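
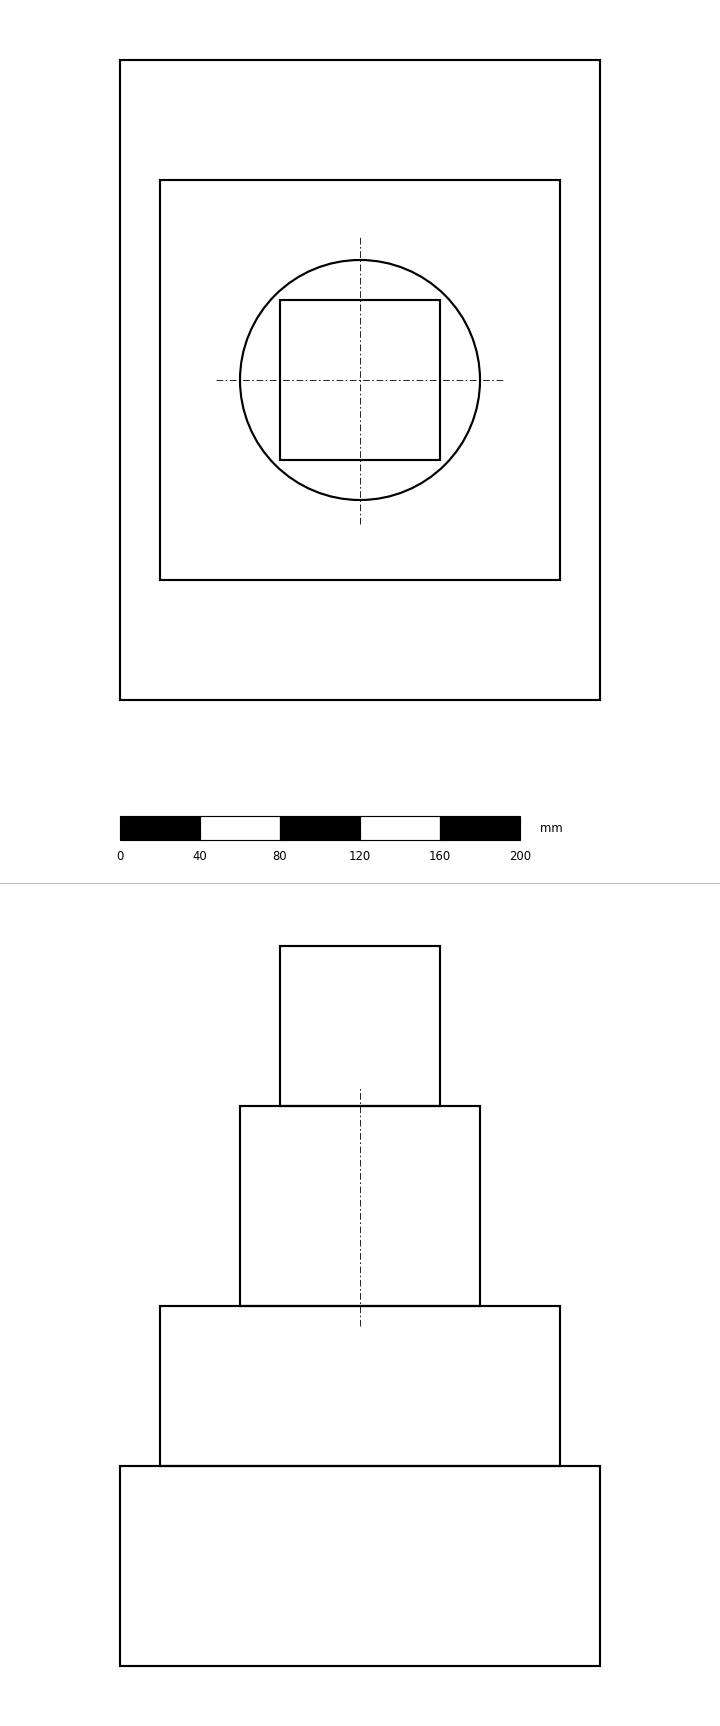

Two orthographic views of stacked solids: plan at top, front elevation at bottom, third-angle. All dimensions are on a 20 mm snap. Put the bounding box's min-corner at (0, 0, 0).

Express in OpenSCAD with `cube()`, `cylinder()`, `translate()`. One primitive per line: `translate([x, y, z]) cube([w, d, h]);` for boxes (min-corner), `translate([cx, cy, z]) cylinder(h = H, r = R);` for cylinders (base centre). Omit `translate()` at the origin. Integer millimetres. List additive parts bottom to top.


cube([240, 320, 100]);
translate([20, 60, 100]) cube([200, 200, 80]);
translate([120, 160, 180]) cylinder(h = 100, r = 60);
translate([80, 120, 280]) cube([80, 80, 80]);


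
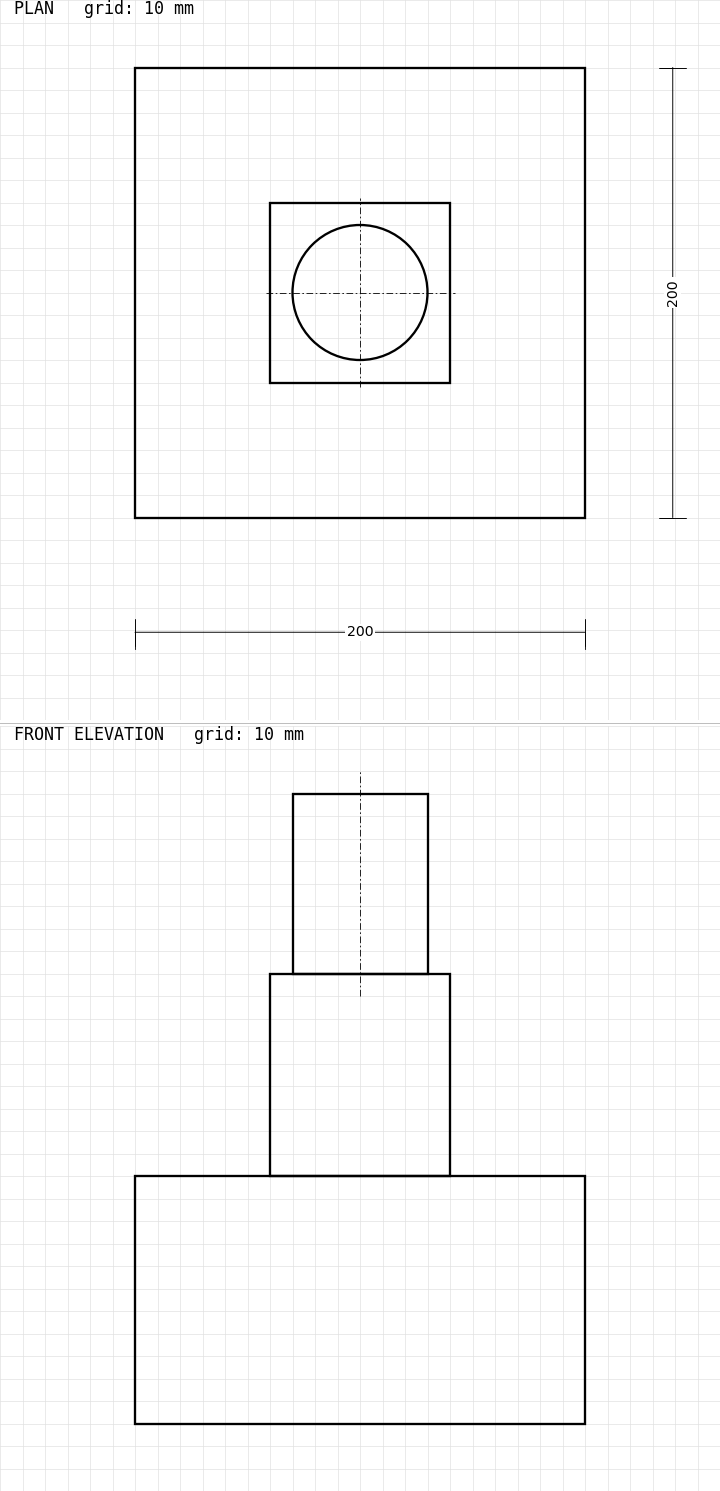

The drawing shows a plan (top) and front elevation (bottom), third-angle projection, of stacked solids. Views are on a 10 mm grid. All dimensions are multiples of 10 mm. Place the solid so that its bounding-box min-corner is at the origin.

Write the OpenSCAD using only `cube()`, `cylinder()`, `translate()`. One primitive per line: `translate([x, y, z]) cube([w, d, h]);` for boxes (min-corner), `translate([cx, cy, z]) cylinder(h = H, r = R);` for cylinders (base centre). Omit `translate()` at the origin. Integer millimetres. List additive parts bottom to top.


cube([200, 200, 110]);
translate([60, 60, 110]) cube([80, 80, 90]);
translate([100, 100, 200]) cylinder(h = 80, r = 30);


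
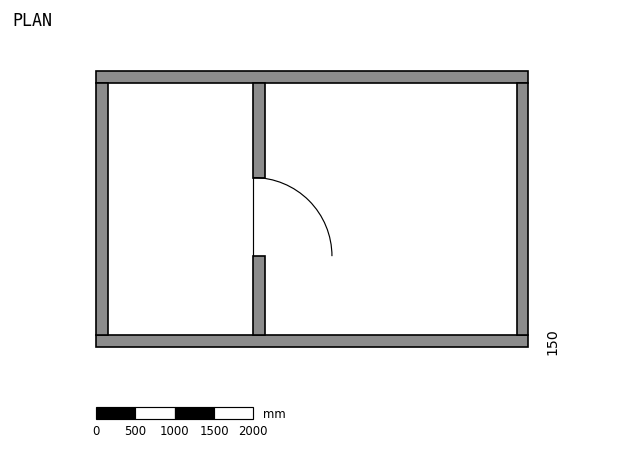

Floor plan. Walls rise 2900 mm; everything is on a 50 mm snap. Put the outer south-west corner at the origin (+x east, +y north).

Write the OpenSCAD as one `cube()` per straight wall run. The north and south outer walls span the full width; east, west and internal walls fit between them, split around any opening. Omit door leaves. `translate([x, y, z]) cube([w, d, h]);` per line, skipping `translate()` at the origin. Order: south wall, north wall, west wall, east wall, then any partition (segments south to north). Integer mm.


cube([5500, 150, 2900]);
translate([0, 3350, 0]) cube([5500, 150, 2900]);
translate([0, 150, 0]) cube([150, 3200, 2900]);
translate([5350, 150, 0]) cube([150, 3200, 2900]);
translate([2000, 150, 0]) cube([150, 1000, 2900]);
translate([2000, 2150, 0]) cube([150, 1200, 2900]);


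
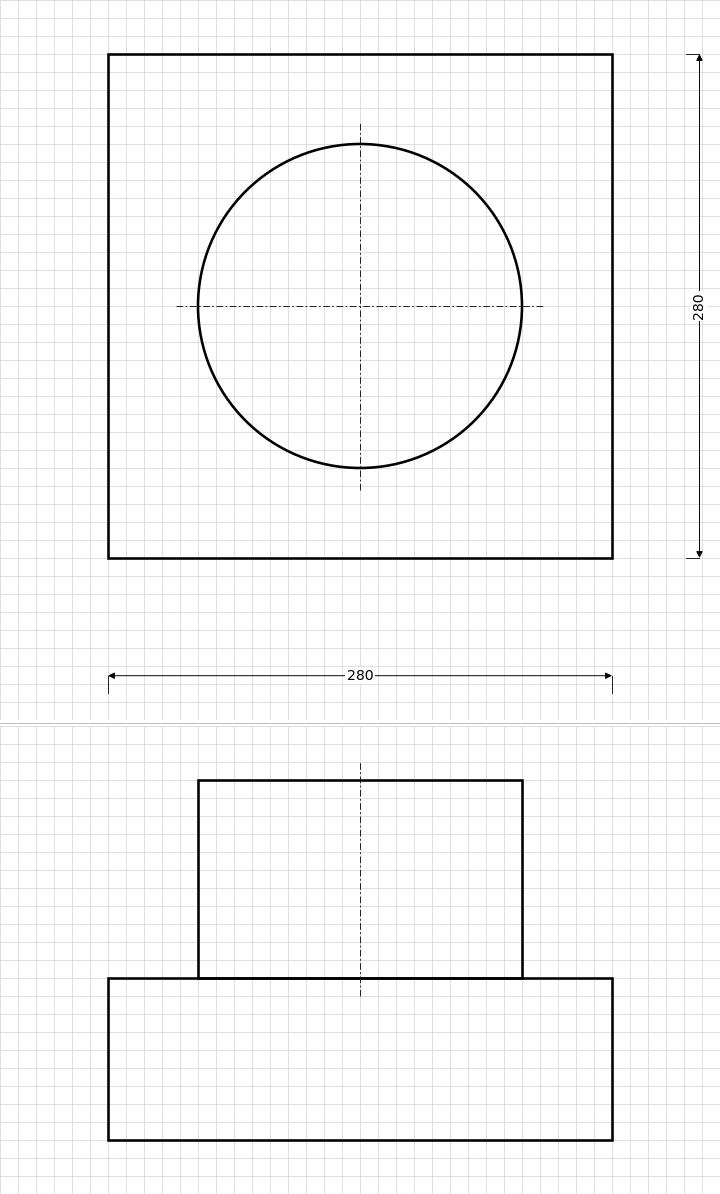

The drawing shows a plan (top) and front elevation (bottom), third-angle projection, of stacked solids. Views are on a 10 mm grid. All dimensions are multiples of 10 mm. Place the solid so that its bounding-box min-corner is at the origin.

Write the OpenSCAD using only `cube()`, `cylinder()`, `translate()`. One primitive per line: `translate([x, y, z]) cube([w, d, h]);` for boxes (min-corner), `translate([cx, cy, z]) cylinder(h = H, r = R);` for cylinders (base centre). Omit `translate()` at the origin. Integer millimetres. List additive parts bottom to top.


cube([280, 280, 90]);
translate([140, 140, 90]) cylinder(h = 110, r = 90);


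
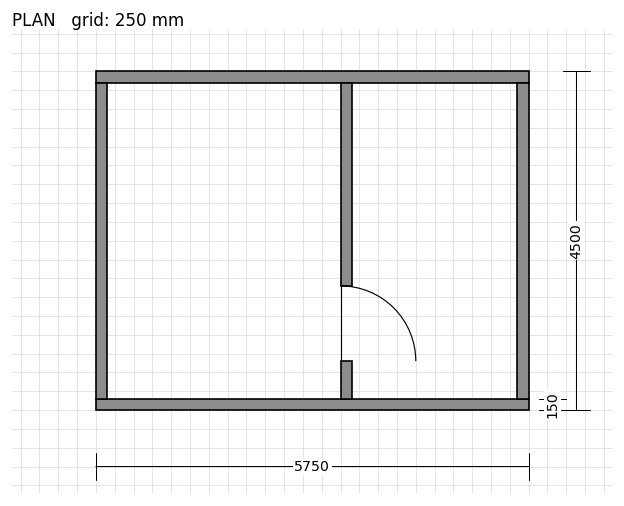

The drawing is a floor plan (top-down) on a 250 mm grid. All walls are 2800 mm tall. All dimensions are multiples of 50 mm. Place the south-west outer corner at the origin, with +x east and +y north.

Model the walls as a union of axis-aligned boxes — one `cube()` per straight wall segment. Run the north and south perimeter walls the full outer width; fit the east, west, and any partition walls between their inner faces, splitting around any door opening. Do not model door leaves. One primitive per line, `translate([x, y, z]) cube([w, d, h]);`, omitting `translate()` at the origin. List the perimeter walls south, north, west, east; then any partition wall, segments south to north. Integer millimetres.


cube([5750, 150, 2800]);
translate([0, 4350, 0]) cube([5750, 150, 2800]);
translate([0, 150, 0]) cube([150, 4200, 2800]);
translate([5600, 150, 0]) cube([150, 4200, 2800]);
translate([3250, 150, 0]) cube([150, 500, 2800]);
translate([3250, 1650, 0]) cube([150, 2700, 2800]);


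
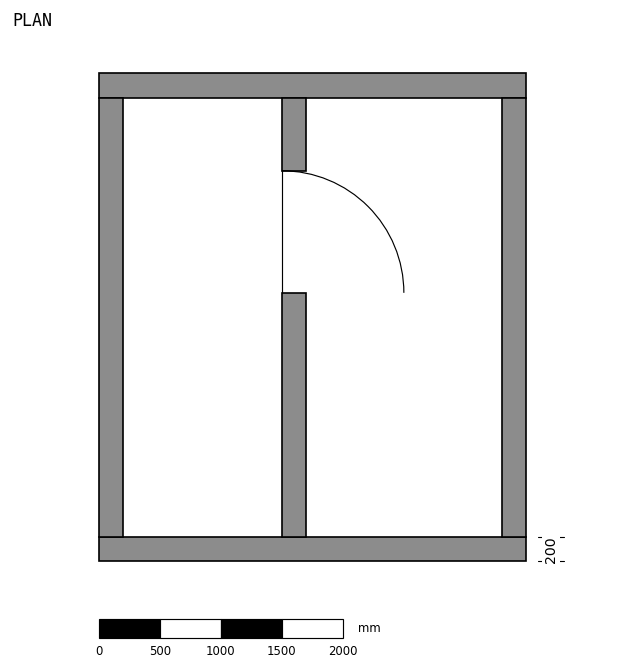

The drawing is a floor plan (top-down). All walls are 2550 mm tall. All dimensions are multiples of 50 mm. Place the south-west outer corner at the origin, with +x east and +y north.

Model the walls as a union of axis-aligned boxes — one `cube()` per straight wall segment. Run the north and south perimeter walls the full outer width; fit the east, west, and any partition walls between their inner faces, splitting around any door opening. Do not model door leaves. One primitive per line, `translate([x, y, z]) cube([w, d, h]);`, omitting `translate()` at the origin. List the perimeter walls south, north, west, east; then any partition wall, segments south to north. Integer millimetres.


cube([3500, 200, 2550]);
translate([0, 3800, 0]) cube([3500, 200, 2550]);
translate([0, 200, 0]) cube([200, 3600, 2550]);
translate([3300, 200, 0]) cube([200, 3600, 2550]);
translate([1500, 200, 0]) cube([200, 2000, 2550]);
translate([1500, 3200, 0]) cube([200, 600, 2550]);


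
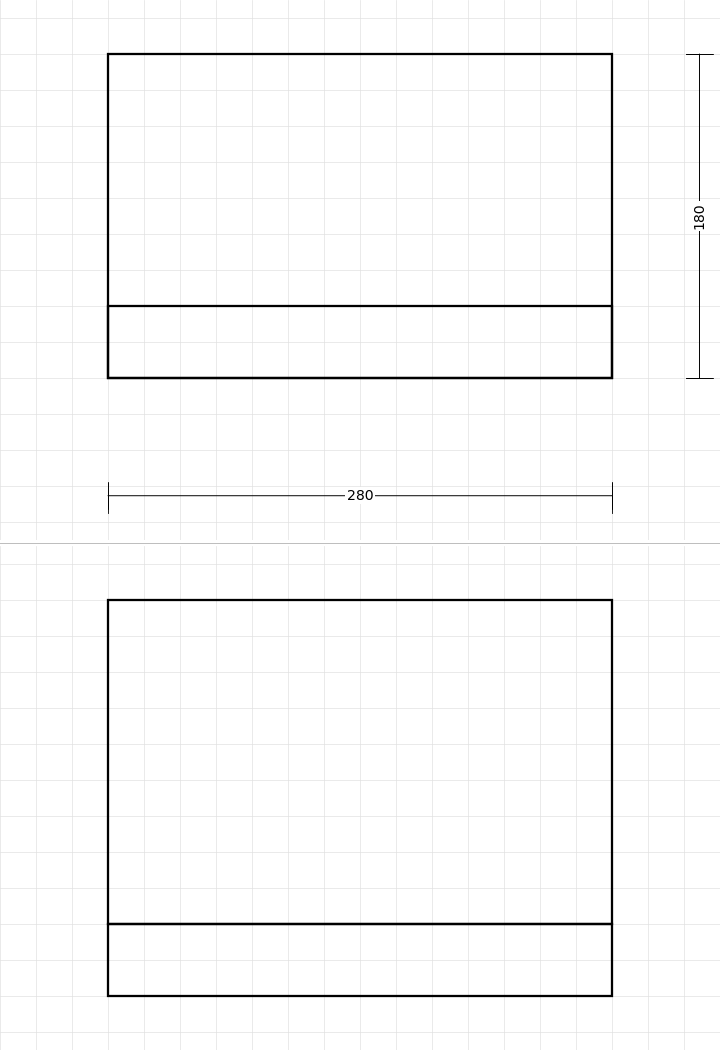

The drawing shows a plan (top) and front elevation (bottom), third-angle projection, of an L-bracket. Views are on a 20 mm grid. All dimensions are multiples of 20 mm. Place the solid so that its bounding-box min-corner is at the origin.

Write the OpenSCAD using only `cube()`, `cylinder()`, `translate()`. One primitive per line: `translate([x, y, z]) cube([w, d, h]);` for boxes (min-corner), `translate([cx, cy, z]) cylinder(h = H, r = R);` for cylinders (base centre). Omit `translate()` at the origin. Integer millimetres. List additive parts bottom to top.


cube([280, 180, 40]);
translate([0, 0, 40]) cube([280, 40, 180]);


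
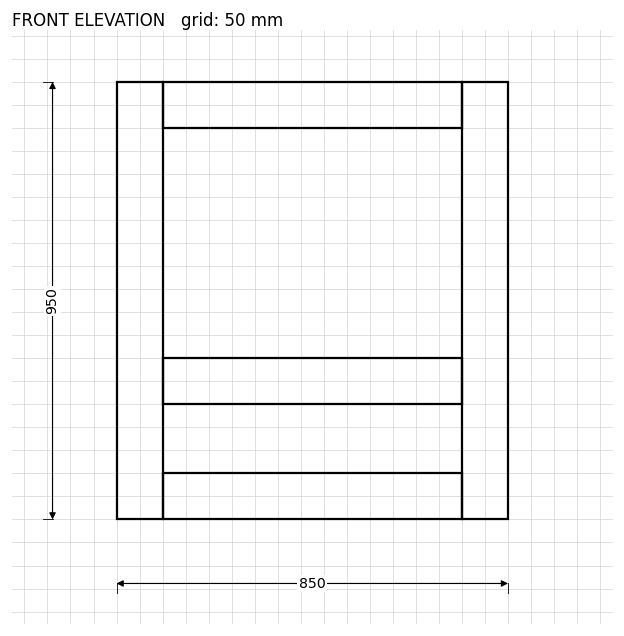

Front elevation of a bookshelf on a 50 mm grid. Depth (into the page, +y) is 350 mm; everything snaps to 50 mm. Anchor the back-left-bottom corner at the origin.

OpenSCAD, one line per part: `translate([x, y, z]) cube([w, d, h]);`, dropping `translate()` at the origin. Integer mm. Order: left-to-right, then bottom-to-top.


cube([100, 350, 950]);
translate([100, 0, 0]) cube([650, 350, 100]);
translate([100, 0, 250]) cube([650, 350, 100]);
translate([100, 0, 850]) cube([650, 350, 100]);
translate([750, 0, 0]) cube([100, 350, 950]);


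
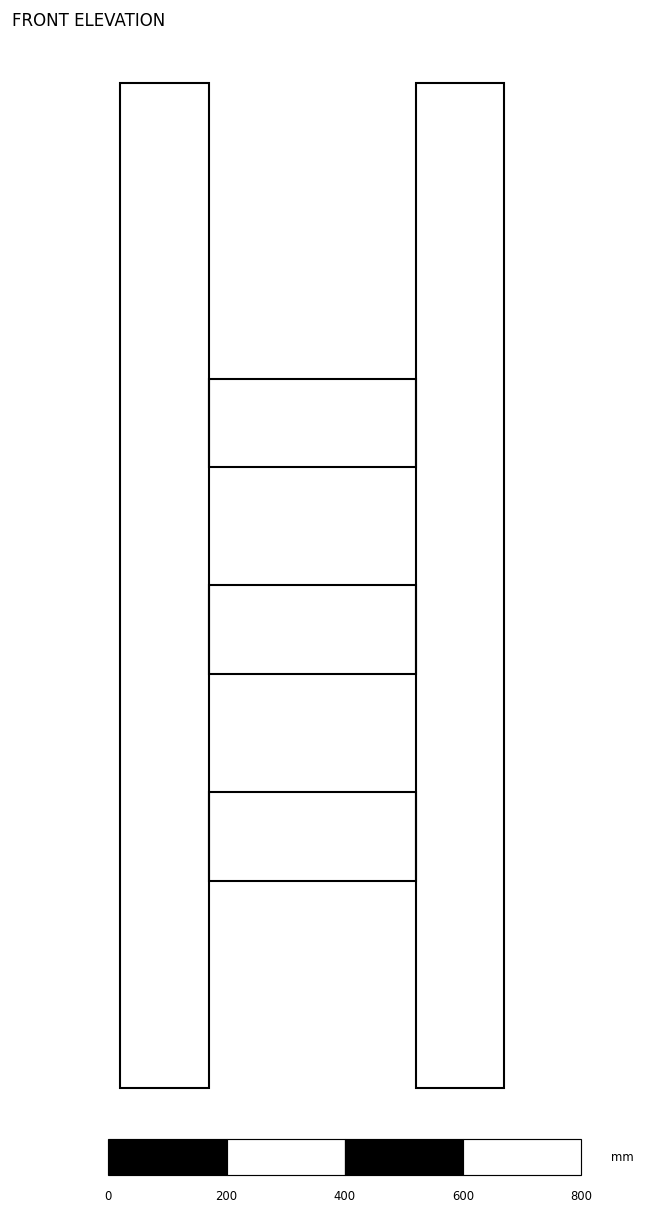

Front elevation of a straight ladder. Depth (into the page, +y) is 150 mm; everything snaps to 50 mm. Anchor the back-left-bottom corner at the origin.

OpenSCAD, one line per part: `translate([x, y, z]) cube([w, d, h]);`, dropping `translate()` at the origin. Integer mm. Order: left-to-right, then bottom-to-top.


cube([150, 150, 1700]);
translate([150, 0, 350]) cube([350, 150, 150]);
translate([150, 0, 700]) cube([350, 150, 150]);
translate([150, 0, 1050]) cube([350, 150, 150]);
translate([500, 0, 0]) cube([150, 150, 1700]);


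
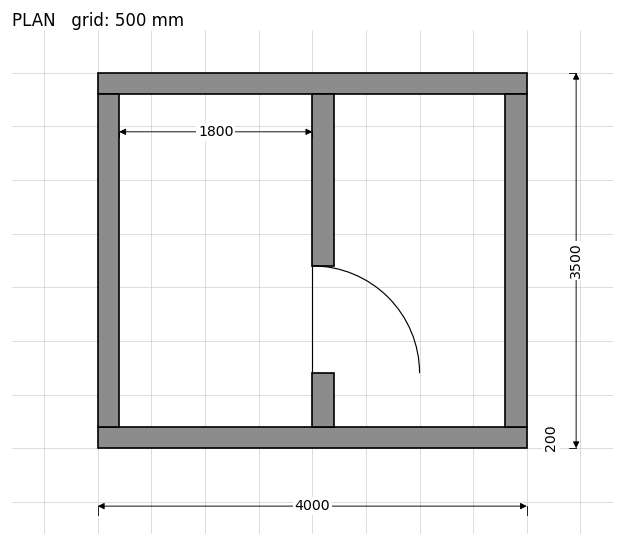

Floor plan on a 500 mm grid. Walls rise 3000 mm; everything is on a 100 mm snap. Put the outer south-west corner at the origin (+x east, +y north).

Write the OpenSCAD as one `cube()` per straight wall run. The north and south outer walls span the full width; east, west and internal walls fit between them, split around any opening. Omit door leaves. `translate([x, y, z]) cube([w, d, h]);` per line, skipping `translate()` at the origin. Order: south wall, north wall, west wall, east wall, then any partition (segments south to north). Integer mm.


cube([4000, 200, 3000]);
translate([0, 3300, 0]) cube([4000, 200, 3000]);
translate([0, 200, 0]) cube([200, 3100, 3000]);
translate([3800, 200, 0]) cube([200, 3100, 3000]);
translate([2000, 200, 0]) cube([200, 500, 3000]);
translate([2000, 1700, 0]) cube([200, 1600, 3000]);


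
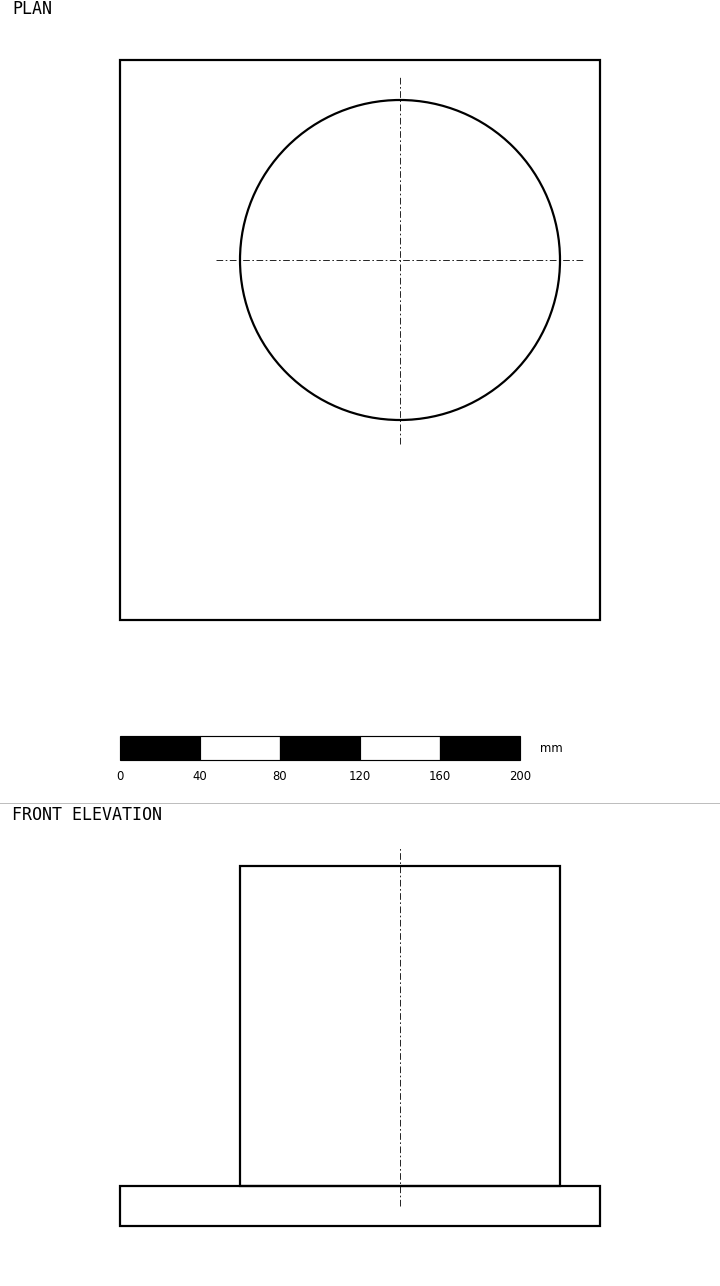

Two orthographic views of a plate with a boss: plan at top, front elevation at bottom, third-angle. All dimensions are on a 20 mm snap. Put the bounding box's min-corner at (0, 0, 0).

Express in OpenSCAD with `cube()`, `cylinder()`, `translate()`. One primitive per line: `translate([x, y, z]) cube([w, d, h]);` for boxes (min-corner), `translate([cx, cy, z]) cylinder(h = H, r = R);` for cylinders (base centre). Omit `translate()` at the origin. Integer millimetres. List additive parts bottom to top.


cube([240, 280, 20]);
translate([140, 180, 20]) cylinder(h = 160, r = 80);


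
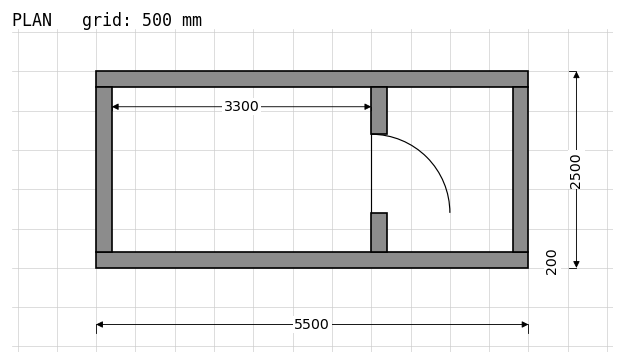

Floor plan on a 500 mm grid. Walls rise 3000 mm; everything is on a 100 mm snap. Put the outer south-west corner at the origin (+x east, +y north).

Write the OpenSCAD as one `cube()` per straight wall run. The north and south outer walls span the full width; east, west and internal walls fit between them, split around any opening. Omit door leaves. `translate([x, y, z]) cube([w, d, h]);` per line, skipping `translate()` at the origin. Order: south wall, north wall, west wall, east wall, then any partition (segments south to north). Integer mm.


cube([5500, 200, 3000]);
translate([0, 2300, 0]) cube([5500, 200, 3000]);
translate([0, 200, 0]) cube([200, 2100, 3000]);
translate([5300, 200, 0]) cube([200, 2100, 3000]);
translate([3500, 200, 0]) cube([200, 500, 3000]);
translate([3500, 1700, 0]) cube([200, 600, 3000]);


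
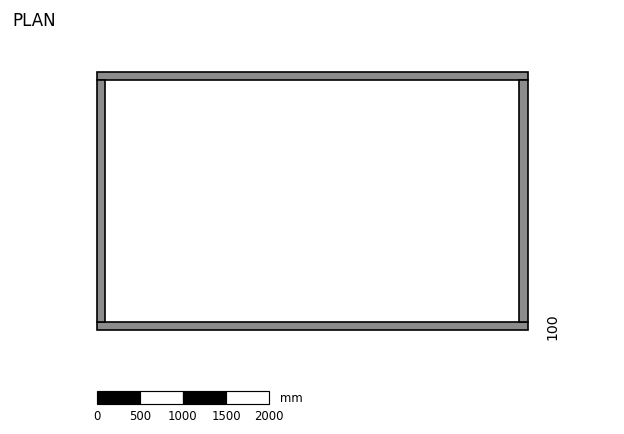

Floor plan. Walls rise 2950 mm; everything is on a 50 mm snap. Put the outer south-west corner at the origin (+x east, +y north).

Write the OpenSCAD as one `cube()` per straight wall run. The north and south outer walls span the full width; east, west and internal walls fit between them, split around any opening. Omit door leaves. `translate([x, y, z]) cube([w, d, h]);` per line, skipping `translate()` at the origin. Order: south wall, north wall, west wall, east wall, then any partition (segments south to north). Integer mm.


cube([5000, 100, 2950]);
translate([0, 2900, 0]) cube([5000, 100, 2950]);
translate([0, 100, 0]) cube([100, 2800, 2950]);
translate([4900, 100, 0]) cube([100, 2800, 2950]);


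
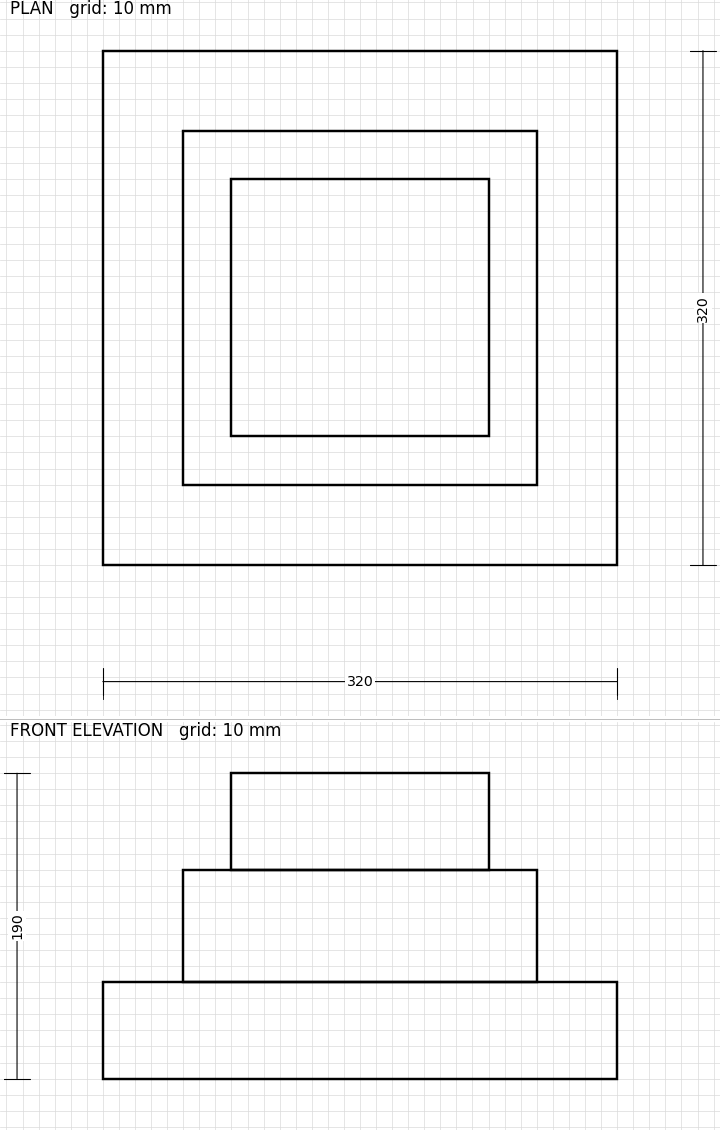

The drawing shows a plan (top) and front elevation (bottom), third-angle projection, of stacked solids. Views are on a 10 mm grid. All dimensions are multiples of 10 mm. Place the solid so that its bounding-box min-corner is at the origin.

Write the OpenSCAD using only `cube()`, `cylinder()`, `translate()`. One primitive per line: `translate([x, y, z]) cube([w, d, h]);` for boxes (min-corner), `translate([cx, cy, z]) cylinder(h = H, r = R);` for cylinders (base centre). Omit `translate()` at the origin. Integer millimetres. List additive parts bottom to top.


cube([320, 320, 60]);
translate([50, 50, 60]) cube([220, 220, 70]);
translate([80, 80, 130]) cube([160, 160, 60]);


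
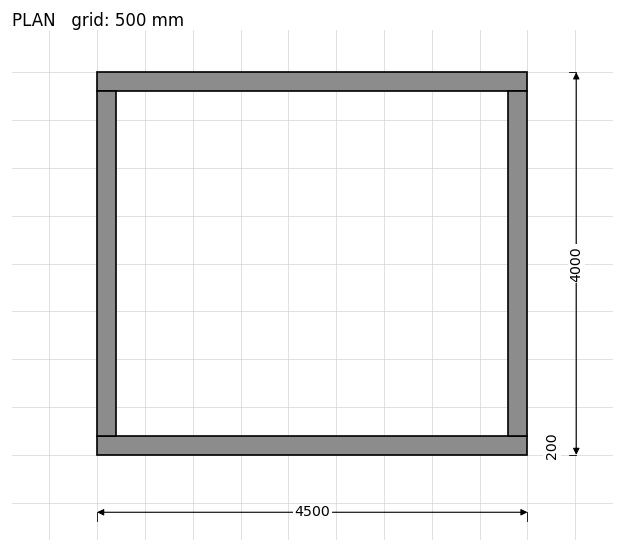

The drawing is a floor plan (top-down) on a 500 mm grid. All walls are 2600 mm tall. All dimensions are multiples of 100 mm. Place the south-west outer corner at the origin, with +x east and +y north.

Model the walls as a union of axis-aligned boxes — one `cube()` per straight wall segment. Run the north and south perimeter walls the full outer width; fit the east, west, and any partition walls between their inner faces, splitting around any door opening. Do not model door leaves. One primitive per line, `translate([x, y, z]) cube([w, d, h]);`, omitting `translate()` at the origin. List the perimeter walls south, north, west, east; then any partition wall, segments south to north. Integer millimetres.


cube([4500, 200, 2600]);
translate([0, 3800, 0]) cube([4500, 200, 2600]);
translate([0, 200, 0]) cube([200, 3600, 2600]);
translate([4300, 200, 0]) cube([200, 3600, 2600]);


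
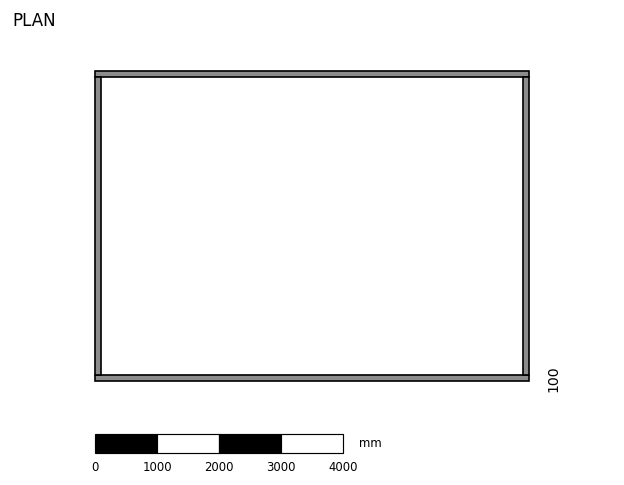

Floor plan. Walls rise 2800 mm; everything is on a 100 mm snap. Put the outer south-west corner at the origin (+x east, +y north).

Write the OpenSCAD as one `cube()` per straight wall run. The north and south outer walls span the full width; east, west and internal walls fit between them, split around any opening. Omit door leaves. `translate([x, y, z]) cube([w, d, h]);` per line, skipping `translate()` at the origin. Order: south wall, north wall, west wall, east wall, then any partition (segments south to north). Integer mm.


cube([7000, 100, 2800]);
translate([0, 4900, 0]) cube([7000, 100, 2800]);
translate([0, 100, 0]) cube([100, 4800, 2800]);
translate([6900, 100, 0]) cube([100, 4800, 2800]);


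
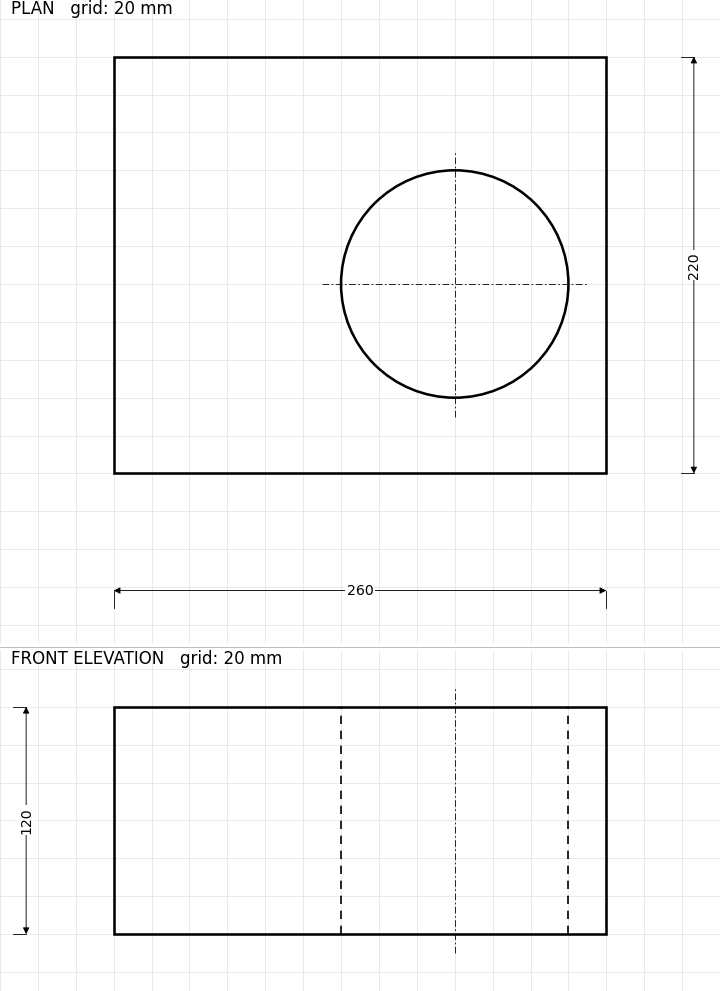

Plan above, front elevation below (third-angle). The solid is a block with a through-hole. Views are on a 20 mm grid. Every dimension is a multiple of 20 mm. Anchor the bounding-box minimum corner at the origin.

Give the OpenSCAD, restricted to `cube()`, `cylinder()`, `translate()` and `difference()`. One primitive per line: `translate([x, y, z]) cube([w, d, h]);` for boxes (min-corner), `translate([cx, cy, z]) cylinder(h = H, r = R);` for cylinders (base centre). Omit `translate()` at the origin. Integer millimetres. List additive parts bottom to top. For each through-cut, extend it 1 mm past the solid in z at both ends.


difference() {
  cube([260, 220, 120]);
  translate([180, 100, -1]) cylinder(h = 122, r = 60);
}


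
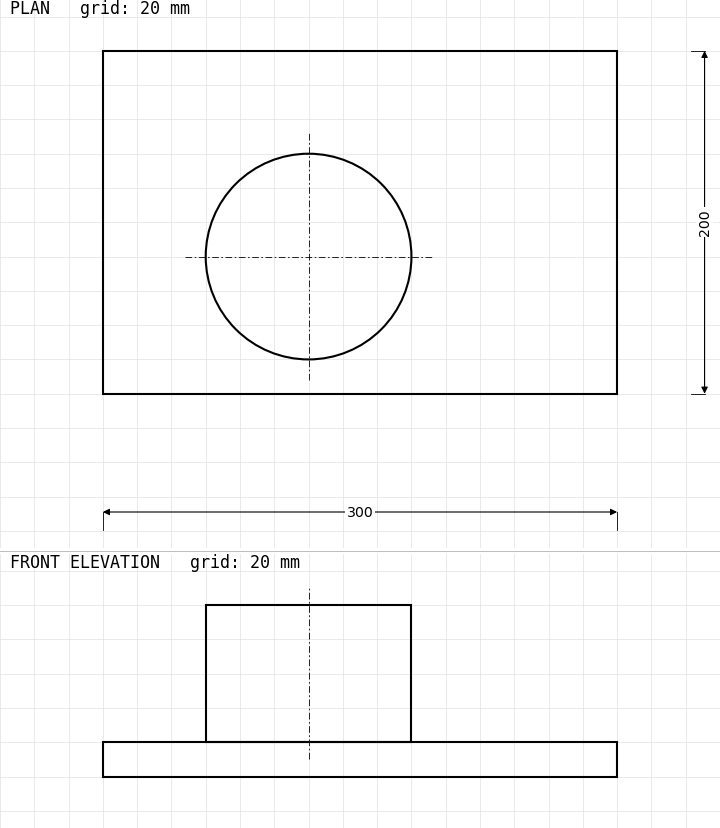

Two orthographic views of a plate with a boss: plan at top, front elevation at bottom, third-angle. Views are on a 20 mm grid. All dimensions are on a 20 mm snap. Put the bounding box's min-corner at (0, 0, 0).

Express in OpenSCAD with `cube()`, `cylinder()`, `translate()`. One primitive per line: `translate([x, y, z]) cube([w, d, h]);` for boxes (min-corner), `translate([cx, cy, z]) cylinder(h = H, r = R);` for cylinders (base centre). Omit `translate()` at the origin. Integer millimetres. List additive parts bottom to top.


cube([300, 200, 20]);
translate([120, 80, 20]) cylinder(h = 80, r = 60);


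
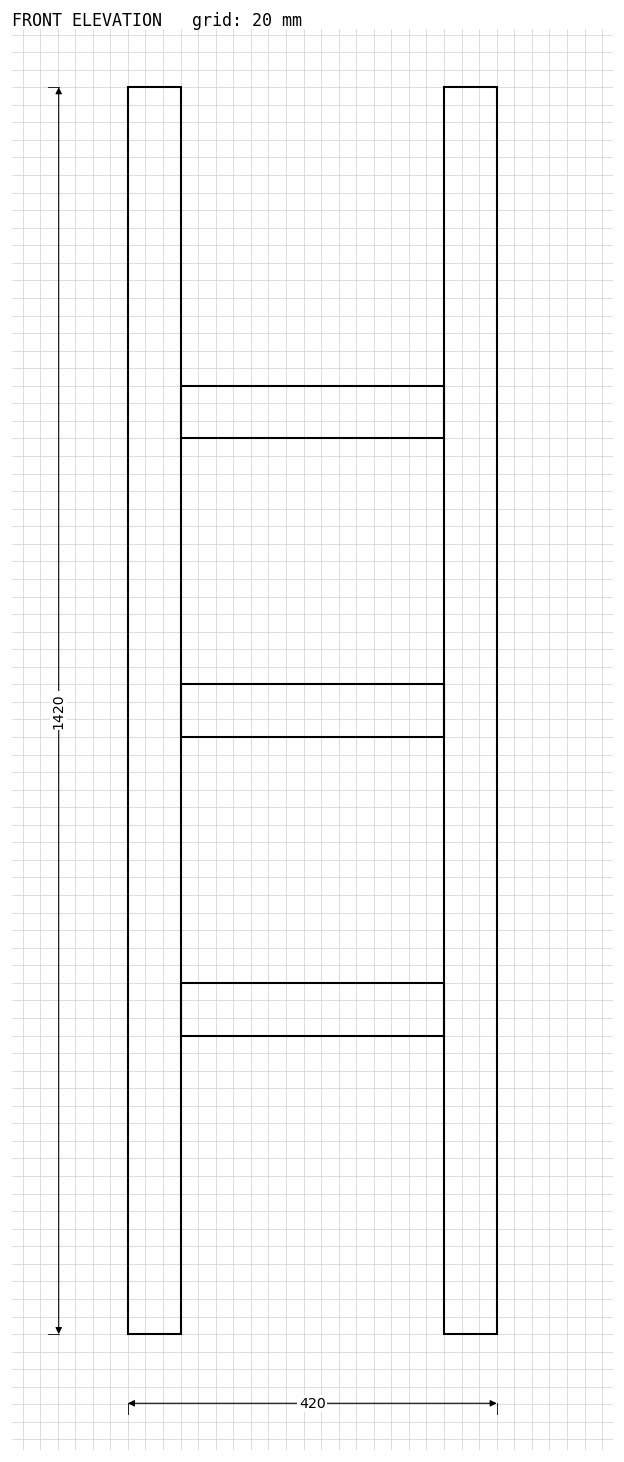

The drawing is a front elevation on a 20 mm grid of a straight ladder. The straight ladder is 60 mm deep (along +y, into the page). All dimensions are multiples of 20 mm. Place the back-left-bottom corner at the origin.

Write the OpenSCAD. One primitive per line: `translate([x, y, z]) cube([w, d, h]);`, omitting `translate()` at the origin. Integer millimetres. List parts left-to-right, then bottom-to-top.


cube([60, 60, 1420]);
translate([60, 0, 340]) cube([300, 60, 60]);
translate([60, 0, 680]) cube([300, 60, 60]);
translate([60, 0, 1020]) cube([300, 60, 60]);
translate([360, 0, 0]) cube([60, 60, 1420]);


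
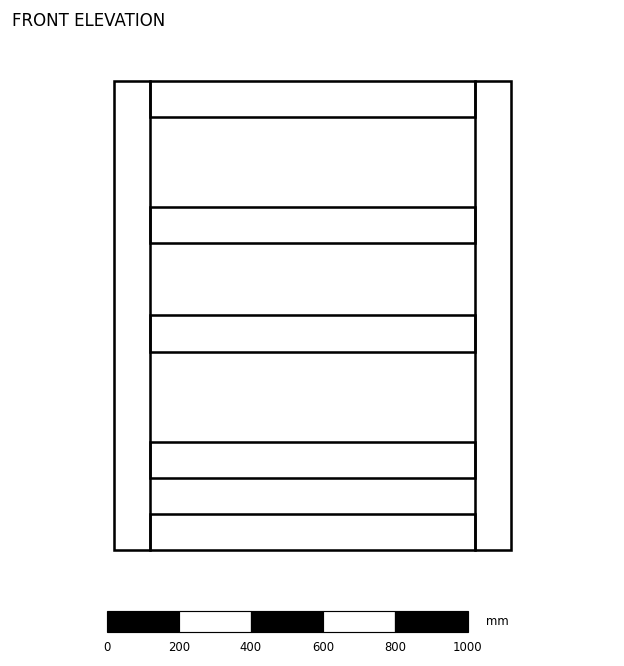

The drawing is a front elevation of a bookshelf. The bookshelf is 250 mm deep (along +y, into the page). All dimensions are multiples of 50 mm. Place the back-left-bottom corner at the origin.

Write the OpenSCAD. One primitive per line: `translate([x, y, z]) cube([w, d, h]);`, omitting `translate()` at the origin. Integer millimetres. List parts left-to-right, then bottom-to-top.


cube([100, 250, 1300]);
translate([100, 0, 0]) cube([900, 250, 100]);
translate([100, 0, 200]) cube([900, 250, 100]);
translate([100, 0, 550]) cube([900, 250, 100]);
translate([100, 0, 850]) cube([900, 250, 100]);
translate([100, 0, 1200]) cube([900, 250, 100]);
translate([1000, 0, 0]) cube([100, 250, 1300]);


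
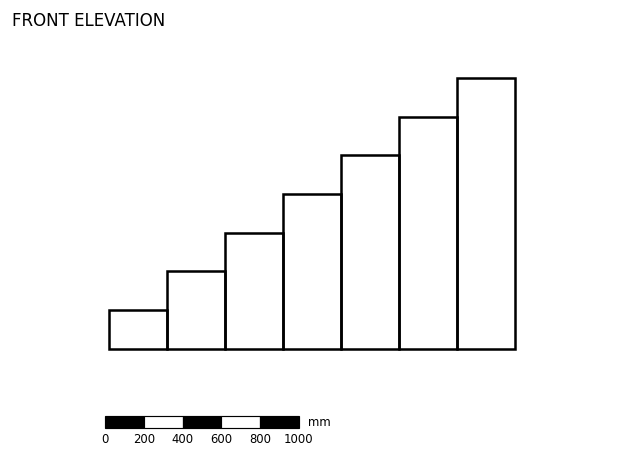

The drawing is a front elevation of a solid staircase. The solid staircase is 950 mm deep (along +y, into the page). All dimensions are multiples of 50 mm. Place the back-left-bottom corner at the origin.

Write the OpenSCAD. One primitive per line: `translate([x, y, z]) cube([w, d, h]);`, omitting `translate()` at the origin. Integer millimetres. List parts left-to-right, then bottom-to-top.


cube([300, 950, 200]);
translate([300, 0, 0]) cube([300, 950, 400]);
translate([600, 0, 0]) cube([300, 950, 600]);
translate([900, 0, 0]) cube([300, 950, 800]);
translate([1200, 0, 0]) cube([300, 950, 1000]);
translate([1500, 0, 0]) cube([300, 950, 1200]);
translate([1800, 0, 0]) cube([300, 950, 1400]);


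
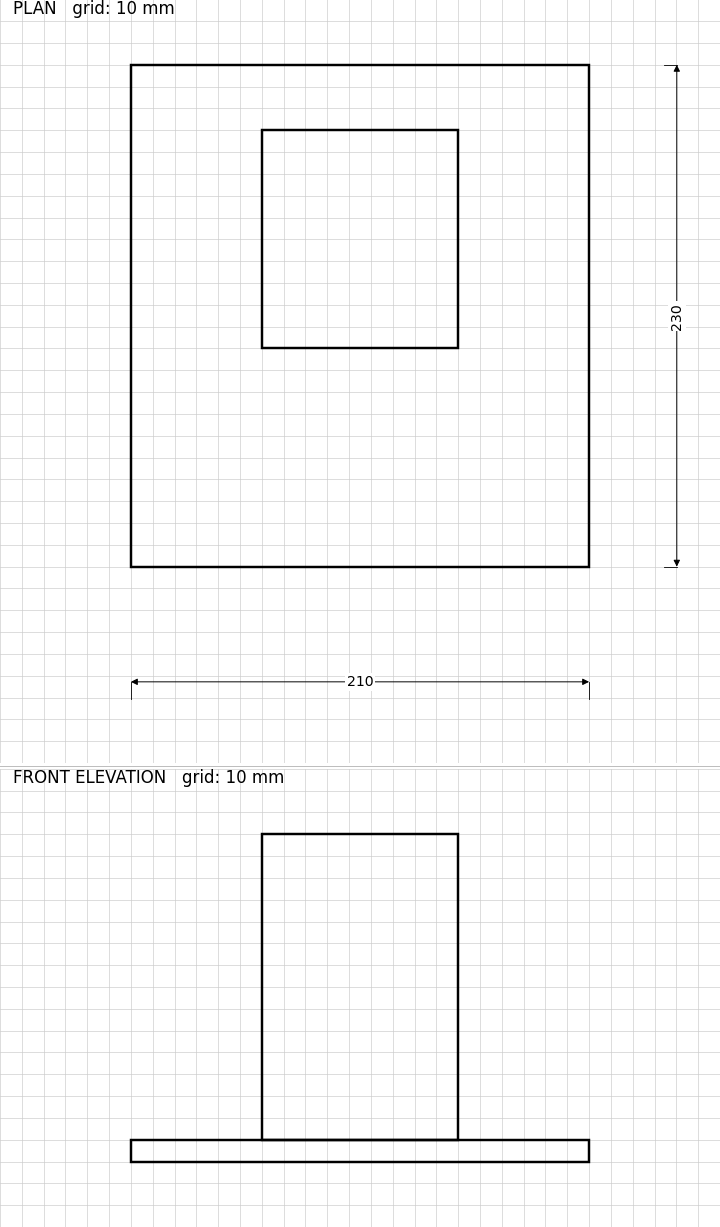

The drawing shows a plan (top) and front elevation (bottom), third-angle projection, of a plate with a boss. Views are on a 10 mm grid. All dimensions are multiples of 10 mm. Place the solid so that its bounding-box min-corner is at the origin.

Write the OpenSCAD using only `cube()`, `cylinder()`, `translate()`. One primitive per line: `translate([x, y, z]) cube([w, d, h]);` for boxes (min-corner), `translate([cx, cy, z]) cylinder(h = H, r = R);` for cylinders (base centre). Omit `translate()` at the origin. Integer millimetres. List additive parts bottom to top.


cube([210, 230, 10]);
translate([60, 100, 10]) cube([90, 100, 140]);


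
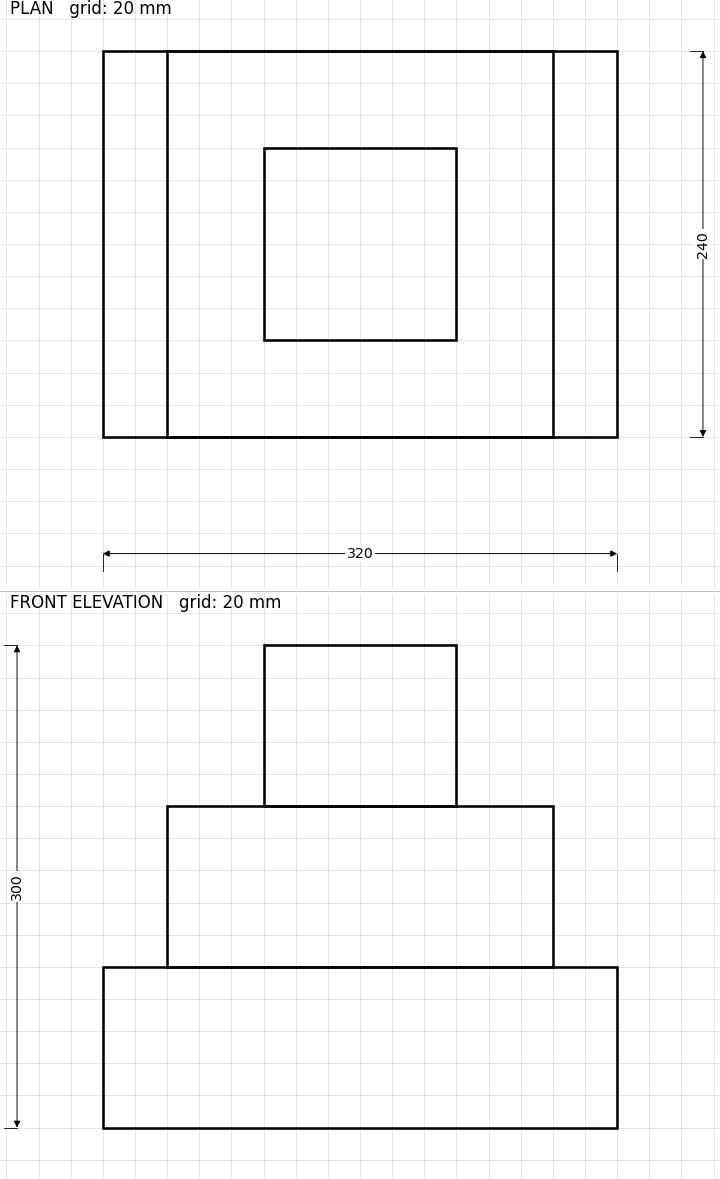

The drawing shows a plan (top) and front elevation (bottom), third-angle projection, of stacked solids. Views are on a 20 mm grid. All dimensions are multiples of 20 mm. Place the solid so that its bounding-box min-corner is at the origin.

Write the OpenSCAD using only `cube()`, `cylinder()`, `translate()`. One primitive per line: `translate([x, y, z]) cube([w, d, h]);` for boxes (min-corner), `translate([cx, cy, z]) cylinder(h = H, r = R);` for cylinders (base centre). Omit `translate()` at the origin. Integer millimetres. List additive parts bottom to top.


cube([320, 240, 100]);
translate([40, 0, 100]) cube([240, 240, 100]);
translate([100, 60, 200]) cube([120, 120, 100]);


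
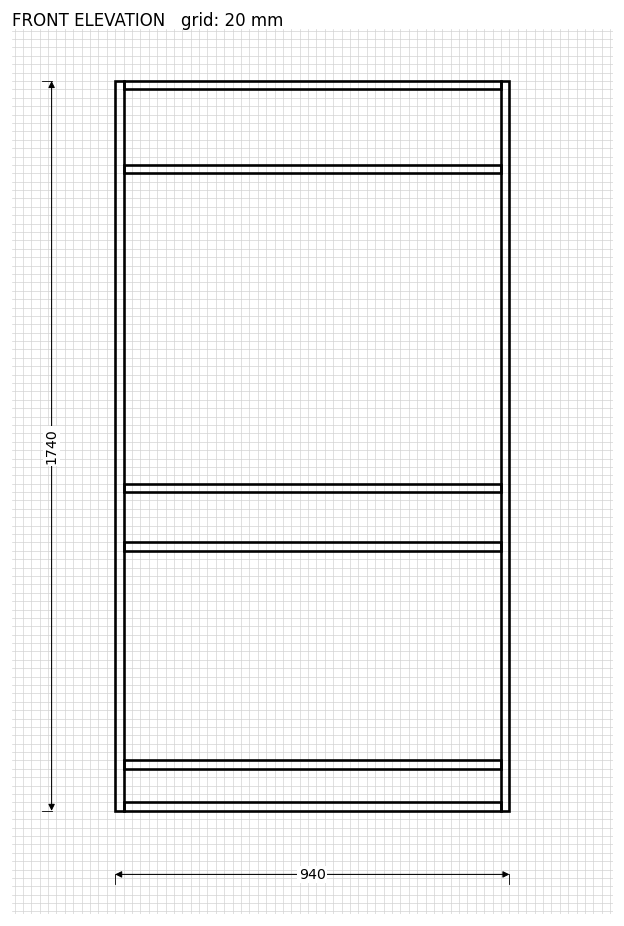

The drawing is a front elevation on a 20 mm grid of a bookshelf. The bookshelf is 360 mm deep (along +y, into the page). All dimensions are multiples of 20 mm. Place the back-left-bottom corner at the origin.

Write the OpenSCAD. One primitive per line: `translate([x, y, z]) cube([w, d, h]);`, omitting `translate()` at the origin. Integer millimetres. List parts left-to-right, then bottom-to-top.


cube([20, 360, 1740]);
translate([20, 0, 0]) cube([900, 360, 20]);
translate([20, 0, 100]) cube([900, 360, 20]);
translate([20, 0, 620]) cube([900, 360, 20]);
translate([20, 0, 760]) cube([900, 360, 20]);
translate([20, 0, 1520]) cube([900, 360, 20]);
translate([20, 0, 1720]) cube([900, 360, 20]);
translate([920, 0, 0]) cube([20, 360, 1740]);


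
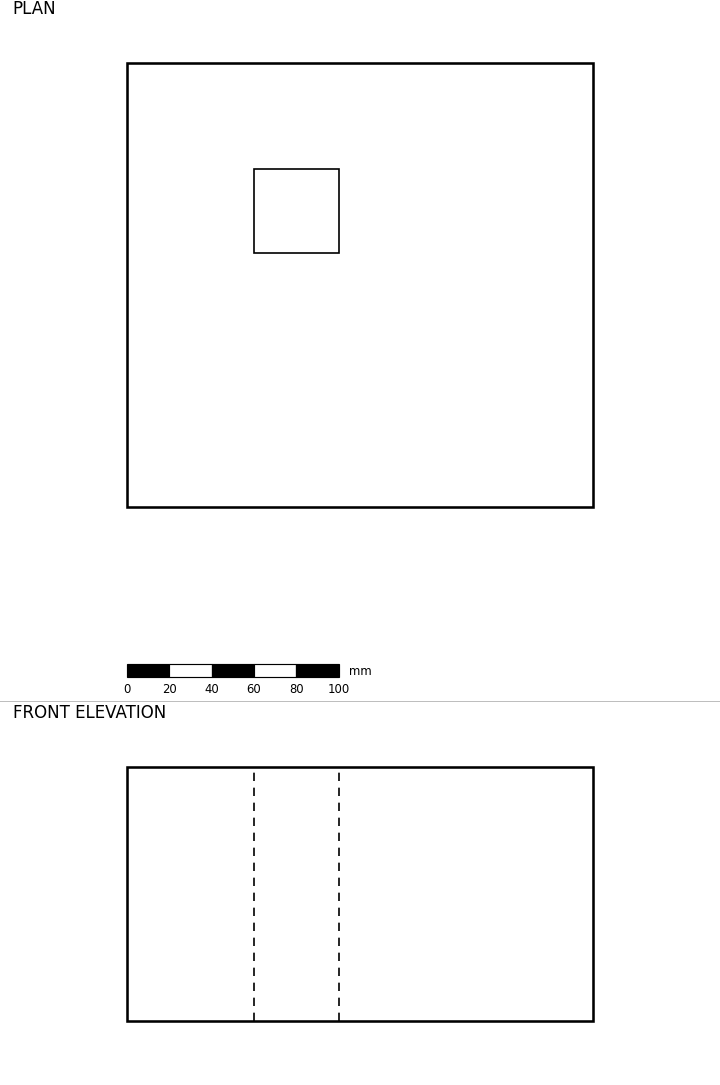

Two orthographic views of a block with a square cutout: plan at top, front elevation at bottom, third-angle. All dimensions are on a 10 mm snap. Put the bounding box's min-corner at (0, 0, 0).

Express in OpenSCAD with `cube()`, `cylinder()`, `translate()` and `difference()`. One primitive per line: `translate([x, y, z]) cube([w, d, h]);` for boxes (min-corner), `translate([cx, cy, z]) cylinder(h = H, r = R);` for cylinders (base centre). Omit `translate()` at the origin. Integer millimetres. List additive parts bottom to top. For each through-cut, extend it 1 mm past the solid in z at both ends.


difference() {
  cube([220, 210, 120]);
  translate([60, 120, -1]) cube([40, 40, 122]);
}


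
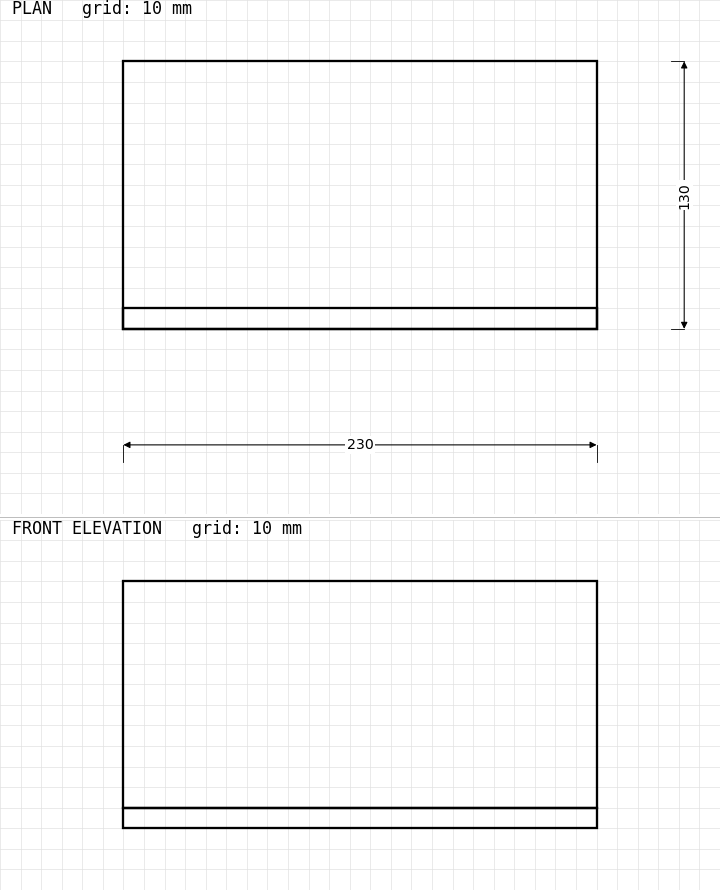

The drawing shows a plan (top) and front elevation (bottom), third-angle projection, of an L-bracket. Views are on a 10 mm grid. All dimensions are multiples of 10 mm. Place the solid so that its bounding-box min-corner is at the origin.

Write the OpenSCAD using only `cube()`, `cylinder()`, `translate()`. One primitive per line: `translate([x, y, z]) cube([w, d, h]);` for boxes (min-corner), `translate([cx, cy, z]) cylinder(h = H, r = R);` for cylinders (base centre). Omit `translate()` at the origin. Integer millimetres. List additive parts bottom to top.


cube([230, 130, 10]);
translate([0, 0, 10]) cube([230, 10, 110]);


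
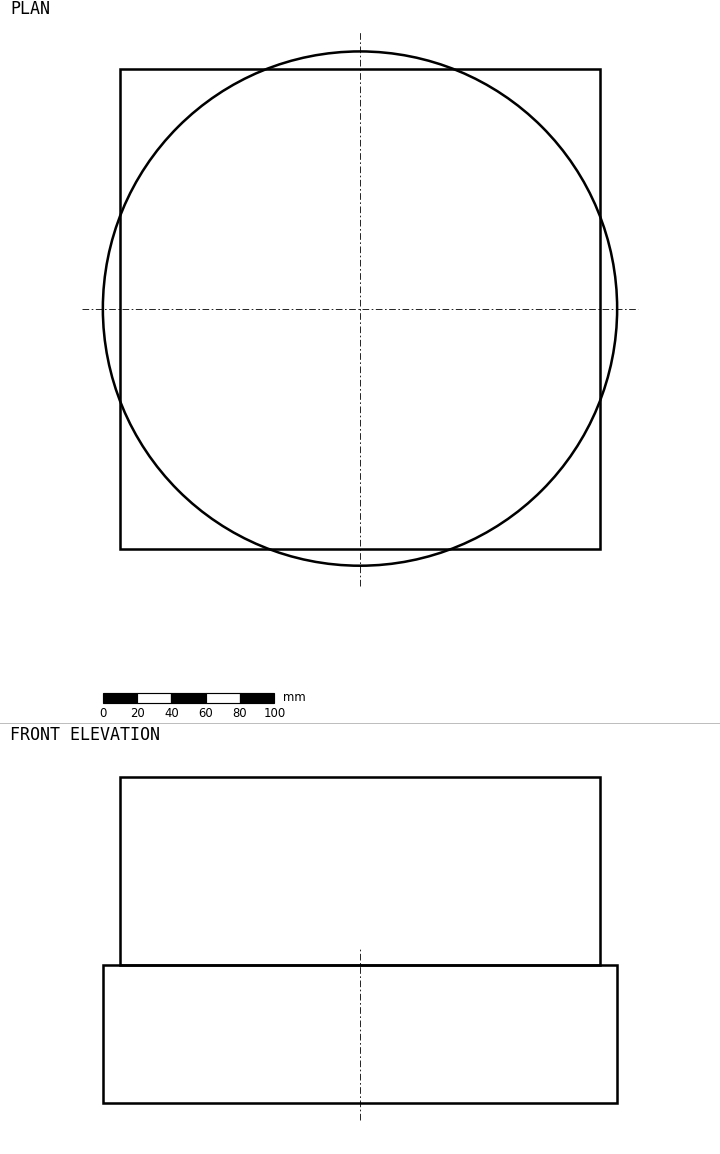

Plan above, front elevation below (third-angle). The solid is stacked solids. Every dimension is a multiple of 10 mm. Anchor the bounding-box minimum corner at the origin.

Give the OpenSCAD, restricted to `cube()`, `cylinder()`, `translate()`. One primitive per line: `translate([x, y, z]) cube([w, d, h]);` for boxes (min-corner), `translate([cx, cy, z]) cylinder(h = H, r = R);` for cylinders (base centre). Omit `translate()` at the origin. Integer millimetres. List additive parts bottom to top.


translate([150, 150, 0]) cylinder(h = 80, r = 150);
translate([10, 10, 80]) cube([280, 280, 110]);


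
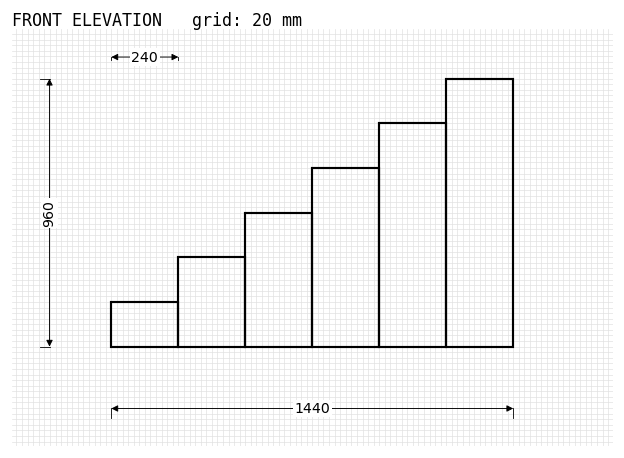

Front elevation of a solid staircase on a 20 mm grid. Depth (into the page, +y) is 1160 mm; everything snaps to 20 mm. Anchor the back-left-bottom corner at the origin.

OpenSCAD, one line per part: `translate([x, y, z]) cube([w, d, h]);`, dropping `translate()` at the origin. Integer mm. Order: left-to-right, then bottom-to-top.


cube([240, 1160, 160]);
translate([240, 0, 0]) cube([240, 1160, 320]);
translate([480, 0, 0]) cube([240, 1160, 480]);
translate([720, 0, 0]) cube([240, 1160, 640]);
translate([960, 0, 0]) cube([240, 1160, 800]);
translate([1200, 0, 0]) cube([240, 1160, 960]);


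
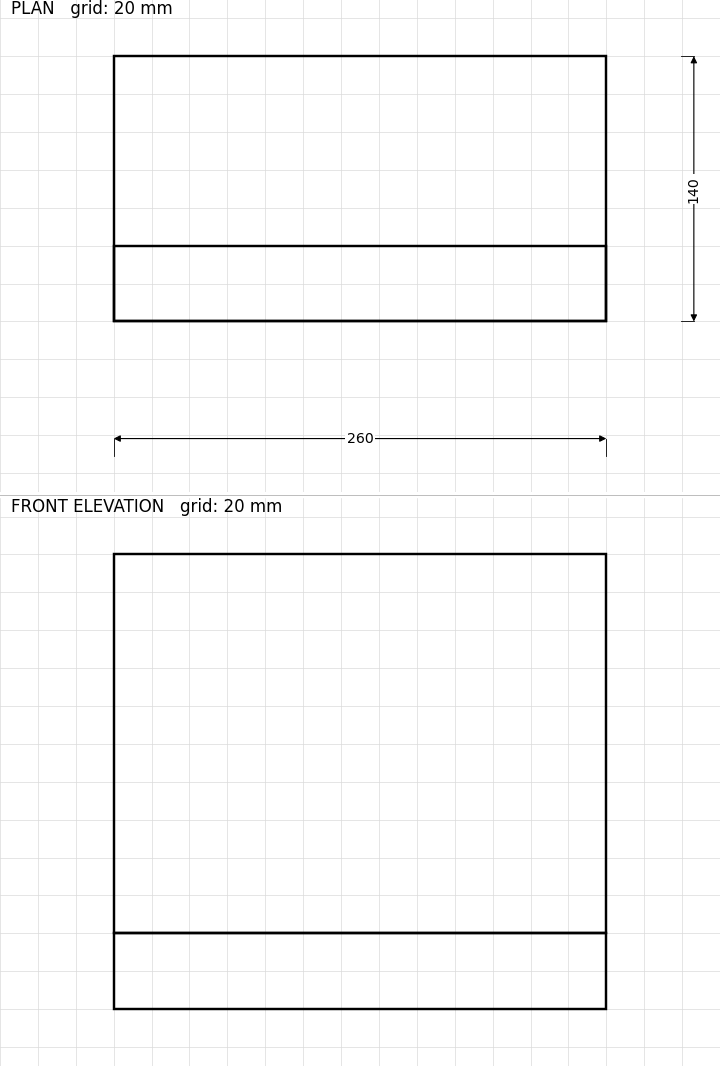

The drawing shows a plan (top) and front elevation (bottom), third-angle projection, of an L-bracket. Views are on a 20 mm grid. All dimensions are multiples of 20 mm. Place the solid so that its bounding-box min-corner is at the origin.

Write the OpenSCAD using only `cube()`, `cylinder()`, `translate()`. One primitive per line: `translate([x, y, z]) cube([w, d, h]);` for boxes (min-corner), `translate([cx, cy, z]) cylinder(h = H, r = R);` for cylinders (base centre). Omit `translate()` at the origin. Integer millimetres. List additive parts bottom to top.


cube([260, 140, 40]);
translate([0, 0, 40]) cube([260, 40, 200]);


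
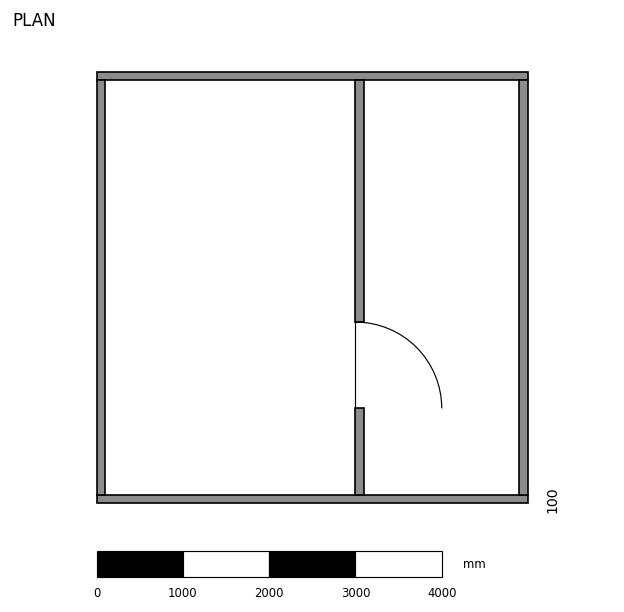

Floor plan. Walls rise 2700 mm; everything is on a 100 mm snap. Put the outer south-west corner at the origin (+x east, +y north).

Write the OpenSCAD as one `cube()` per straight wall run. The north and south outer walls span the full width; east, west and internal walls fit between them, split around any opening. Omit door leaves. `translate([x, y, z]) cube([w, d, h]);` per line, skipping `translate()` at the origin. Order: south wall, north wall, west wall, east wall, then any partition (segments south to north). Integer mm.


cube([5000, 100, 2700]);
translate([0, 4900, 0]) cube([5000, 100, 2700]);
translate([0, 100, 0]) cube([100, 4800, 2700]);
translate([4900, 100, 0]) cube([100, 4800, 2700]);
translate([3000, 100, 0]) cube([100, 1000, 2700]);
translate([3000, 2100, 0]) cube([100, 2800, 2700]);


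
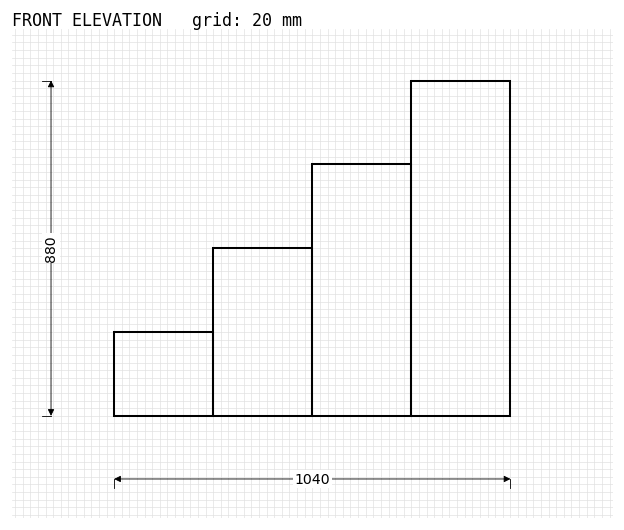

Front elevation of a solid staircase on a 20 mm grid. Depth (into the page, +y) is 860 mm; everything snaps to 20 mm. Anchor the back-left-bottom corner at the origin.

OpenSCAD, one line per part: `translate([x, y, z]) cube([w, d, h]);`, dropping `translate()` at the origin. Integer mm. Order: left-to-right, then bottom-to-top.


cube([260, 860, 220]);
translate([260, 0, 0]) cube([260, 860, 440]);
translate([520, 0, 0]) cube([260, 860, 660]);
translate([780, 0, 0]) cube([260, 860, 880]);


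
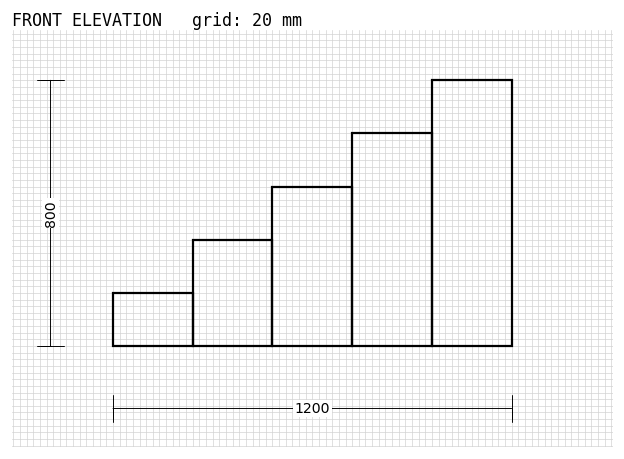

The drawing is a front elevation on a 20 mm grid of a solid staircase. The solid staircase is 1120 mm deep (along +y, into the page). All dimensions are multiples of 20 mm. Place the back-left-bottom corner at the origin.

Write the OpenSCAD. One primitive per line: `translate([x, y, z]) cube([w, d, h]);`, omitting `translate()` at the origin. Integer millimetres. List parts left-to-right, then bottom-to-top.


cube([240, 1120, 160]);
translate([240, 0, 0]) cube([240, 1120, 320]);
translate([480, 0, 0]) cube([240, 1120, 480]);
translate([720, 0, 0]) cube([240, 1120, 640]);
translate([960, 0, 0]) cube([240, 1120, 800]);


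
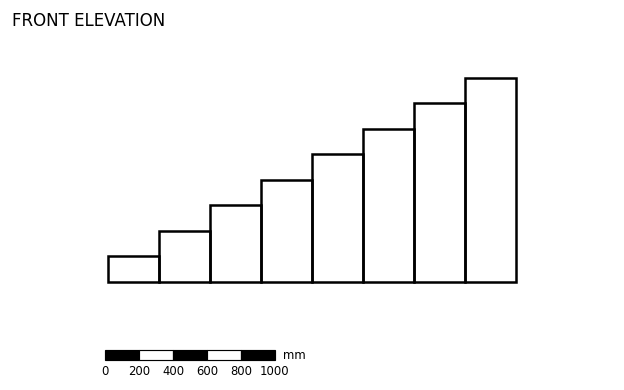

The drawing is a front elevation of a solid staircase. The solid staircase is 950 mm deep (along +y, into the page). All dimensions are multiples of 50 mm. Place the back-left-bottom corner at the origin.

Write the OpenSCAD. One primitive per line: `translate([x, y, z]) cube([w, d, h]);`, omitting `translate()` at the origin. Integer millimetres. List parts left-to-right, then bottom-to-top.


cube([300, 950, 150]);
translate([300, 0, 0]) cube([300, 950, 300]);
translate([600, 0, 0]) cube([300, 950, 450]);
translate([900, 0, 0]) cube([300, 950, 600]);
translate([1200, 0, 0]) cube([300, 950, 750]);
translate([1500, 0, 0]) cube([300, 950, 900]);
translate([1800, 0, 0]) cube([300, 950, 1050]);
translate([2100, 0, 0]) cube([300, 950, 1200]);


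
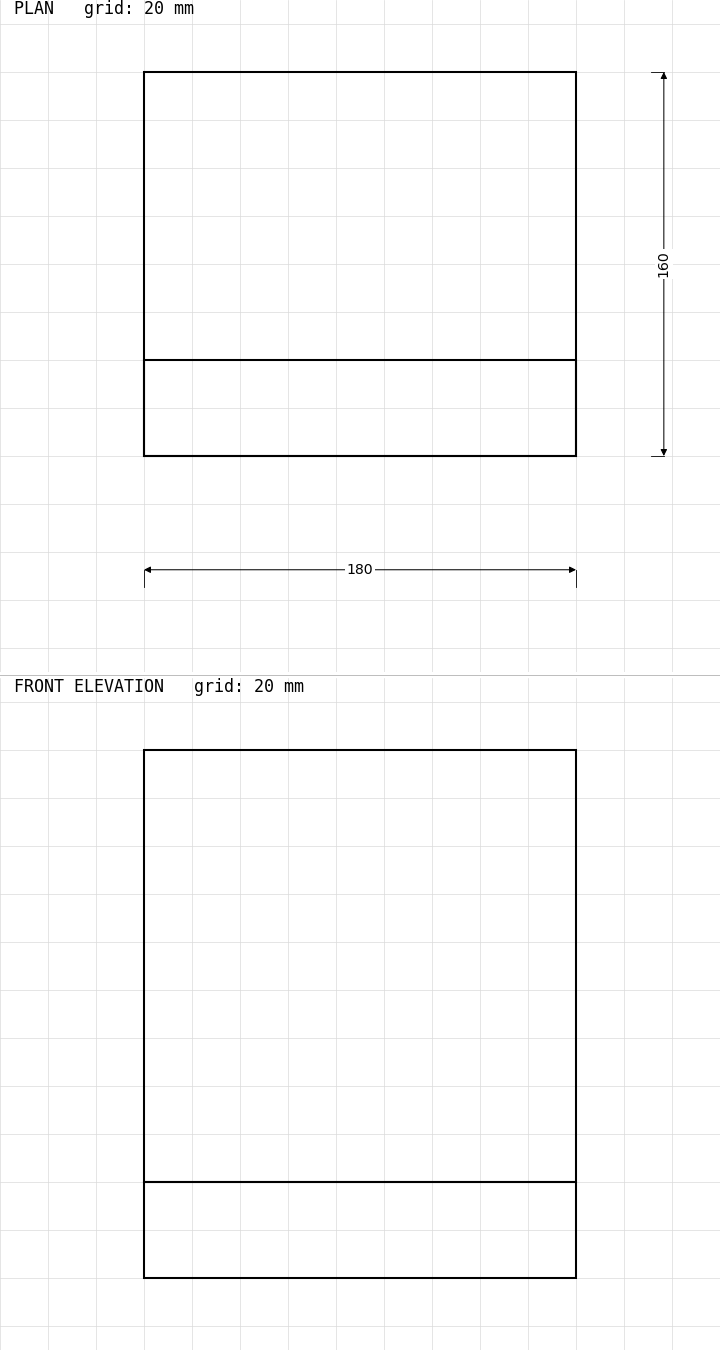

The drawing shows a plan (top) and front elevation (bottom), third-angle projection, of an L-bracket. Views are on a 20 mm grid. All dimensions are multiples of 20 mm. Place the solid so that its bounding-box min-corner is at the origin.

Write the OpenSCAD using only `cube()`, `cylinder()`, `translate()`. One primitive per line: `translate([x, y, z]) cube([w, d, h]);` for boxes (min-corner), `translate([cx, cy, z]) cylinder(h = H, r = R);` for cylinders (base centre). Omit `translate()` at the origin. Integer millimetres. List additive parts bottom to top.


cube([180, 160, 40]);
translate([0, 0, 40]) cube([180, 40, 180]);


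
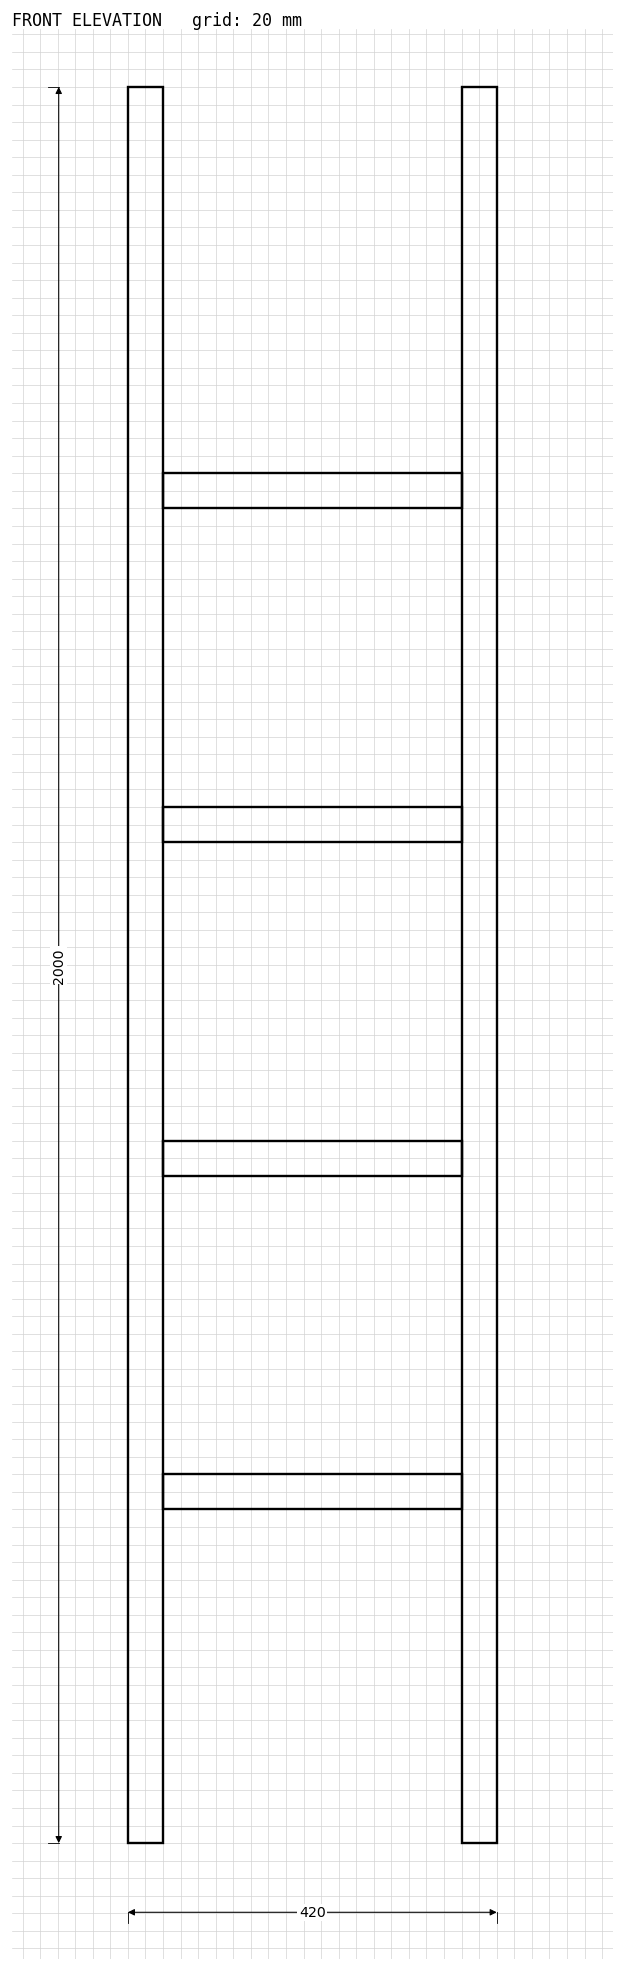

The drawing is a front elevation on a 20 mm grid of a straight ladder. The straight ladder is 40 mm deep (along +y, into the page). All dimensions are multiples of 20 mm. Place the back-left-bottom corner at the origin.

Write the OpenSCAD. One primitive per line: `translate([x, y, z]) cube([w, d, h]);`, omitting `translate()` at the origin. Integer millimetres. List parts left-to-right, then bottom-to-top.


cube([40, 40, 2000]);
translate([40, 0, 380]) cube([340, 40, 40]);
translate([40, 0, 760]) cube([340, 40, 40]);
translate([40, 0, 1140]) cube([340, 40, 40]);
translate([40, 0, 1520]) cube([340, 40, 40]);
translate([380, 0, 0]) cube([40, 40, 2000]);


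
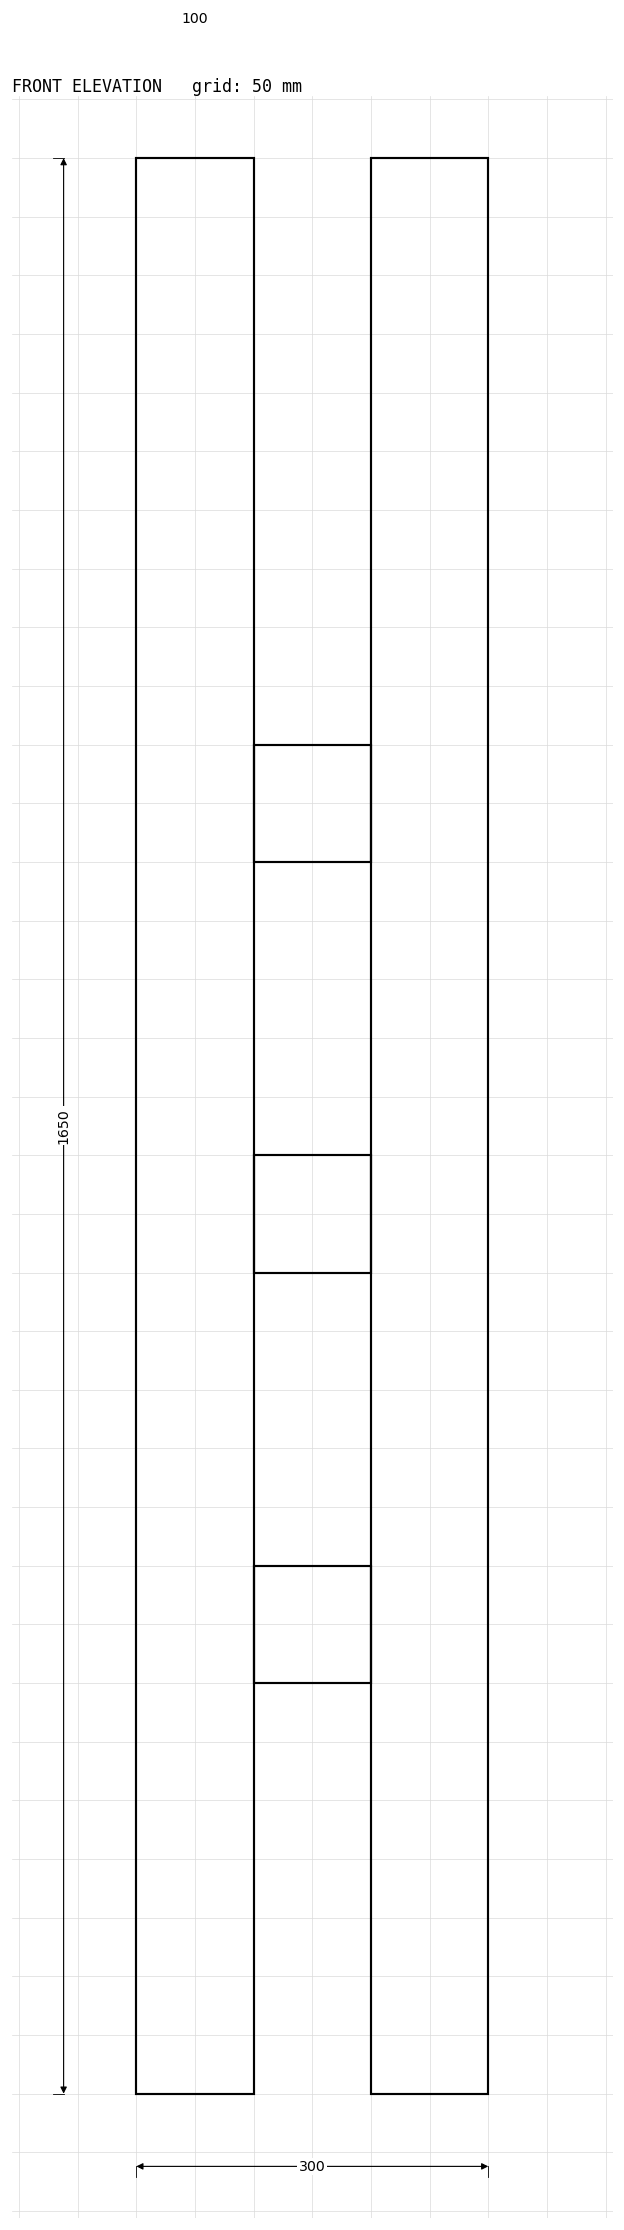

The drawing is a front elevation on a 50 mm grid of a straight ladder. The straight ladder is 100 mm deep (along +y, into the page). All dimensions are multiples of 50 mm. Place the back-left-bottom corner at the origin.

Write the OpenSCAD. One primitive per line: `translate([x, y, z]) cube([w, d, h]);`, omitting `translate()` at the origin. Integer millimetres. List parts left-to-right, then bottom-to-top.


cube([100, 100, 1650]);
translate([100, 0, 350]) cube([100, 100, 100]);
translate([100, 0, 700]) cube([100, 100, 100]);
translate([100, 0, 1050]) cube([100, 100, 100]);
translate([200, 0, 0]) cube([100, 100, 1650]);
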